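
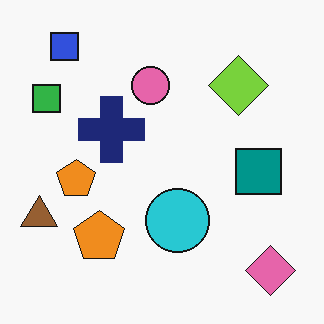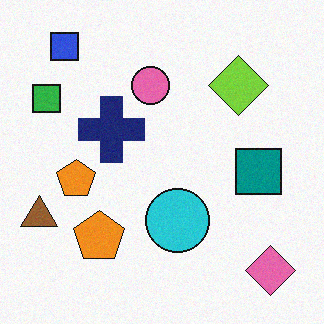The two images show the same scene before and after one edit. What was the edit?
The transformation is: degraded with a light layer of grain.

Random speckle covers the whole image, including the flat background.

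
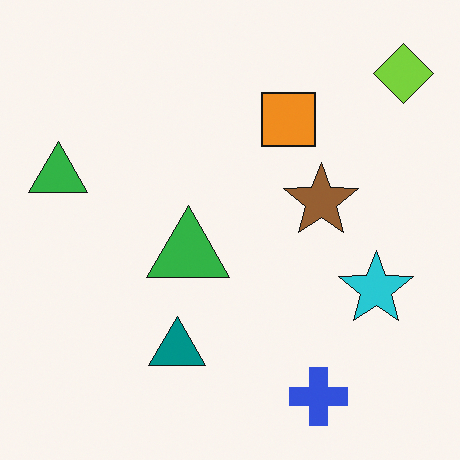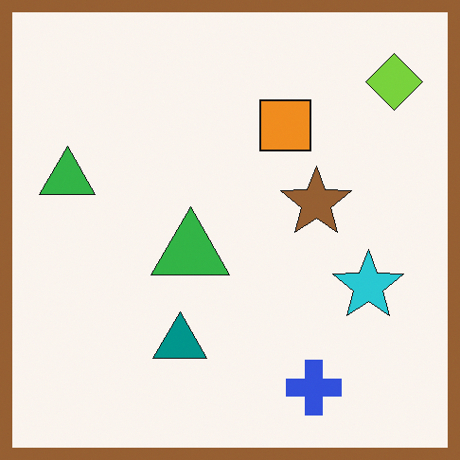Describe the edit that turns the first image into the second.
The transformation is: framed with a brown border.

A solid brown frame runs around the edge of the second image, with the content slightly shrunk inside it.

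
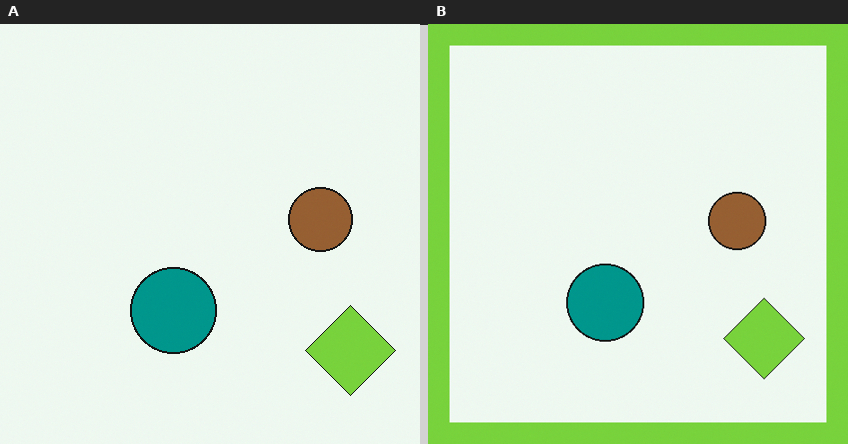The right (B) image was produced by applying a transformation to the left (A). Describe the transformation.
The transformation is: framed with a lime border.

A solid lime frame runs around the edge of the right (B) image, with the content slightly shrunk inside it.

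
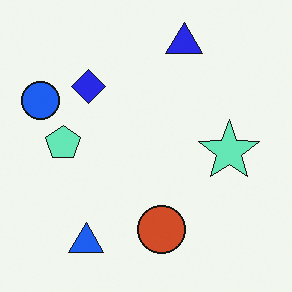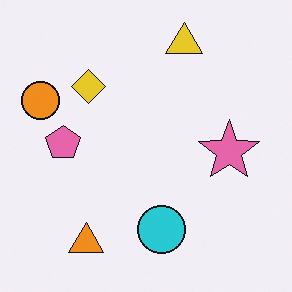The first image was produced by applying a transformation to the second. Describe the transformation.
The image was hue-shifted by a large amount.

Every shape's color has rotated by the same amount around the hue wheel — a uniform hue shift.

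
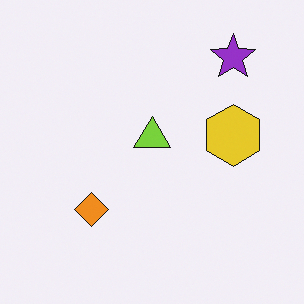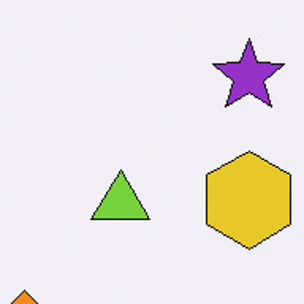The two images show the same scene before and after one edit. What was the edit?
It was cropped slightly and scaled back up.

The visible shapes are larger and the field of view is narrower; shapes near the original edges may be partly or wholly outside the frame — a crop-and-rescale.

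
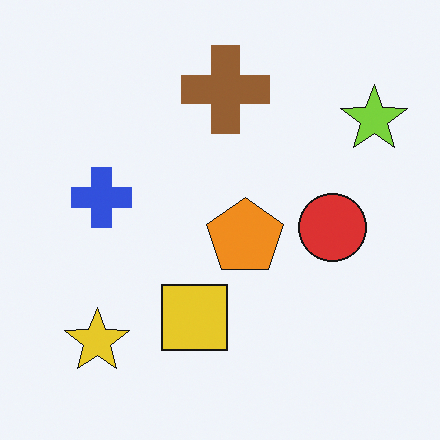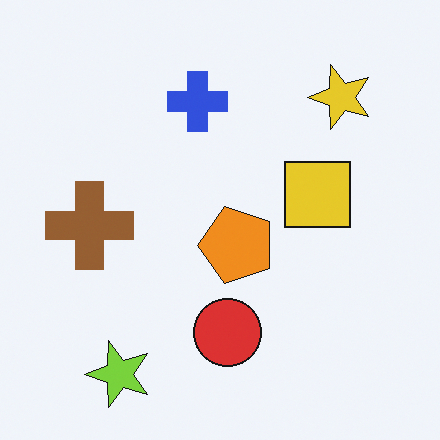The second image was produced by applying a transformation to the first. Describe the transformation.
Transposed (reflected across the top-left ↔ bottom-right diagonal).

Shapes have swapped their row and column positions — what was in the top-right is now in the bottom-left — a diagonal reflection.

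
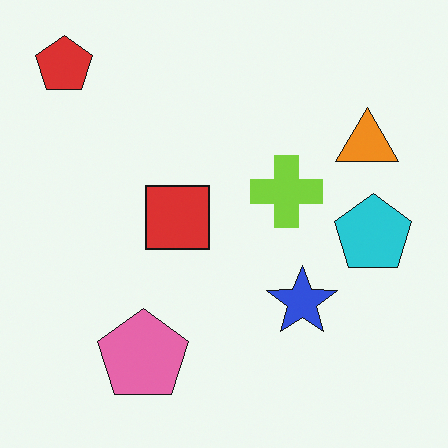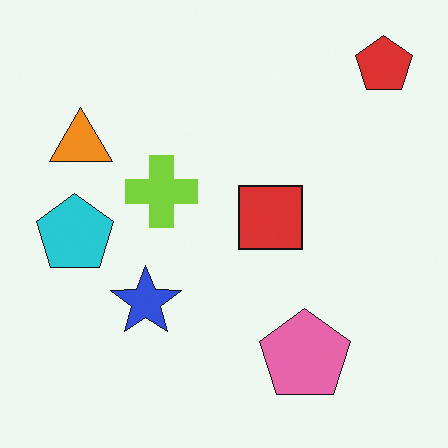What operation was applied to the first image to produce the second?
This is the original image flipped horizontally (left ↔ right).

The red pentagon is in the top-left of the first image and the top-right of the second — shapes on opposite sides of the vertical midline have swapped in a mirror flip.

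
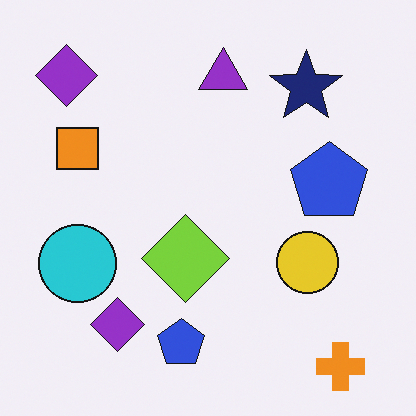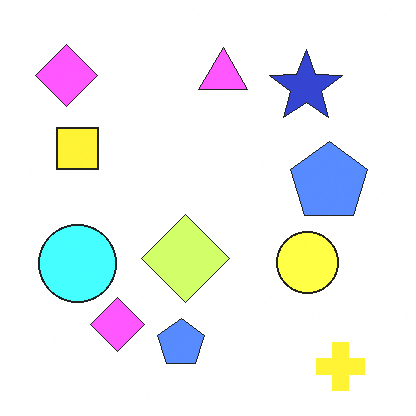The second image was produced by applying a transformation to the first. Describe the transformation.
It was substantially brightened.

Every pixel — background and shapes alike — is uniformly brightened.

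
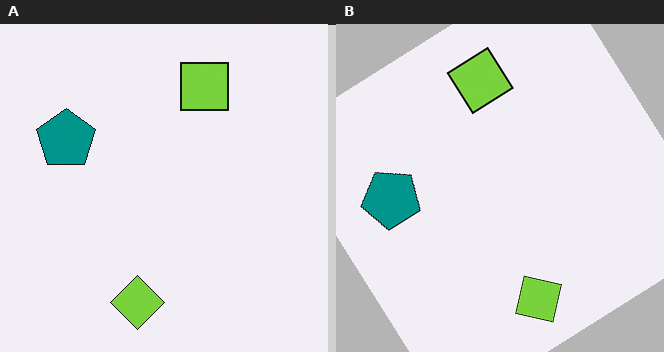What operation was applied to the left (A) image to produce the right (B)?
It was rotated counter-clockwise by a large amount — several tens of degrees.

Every shape is tilted by the same angle and the image corners show triangular fill wedges — a whole-image rotation by a non-right angle.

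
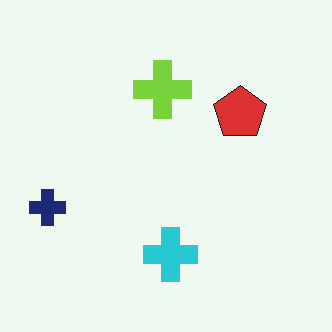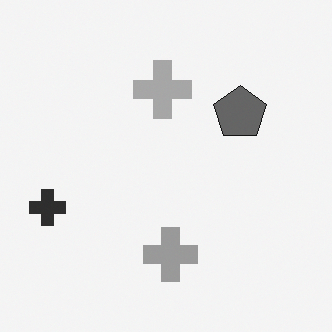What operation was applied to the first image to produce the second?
It was converted to grayscale.

All color is removed — every shape is now a shade of grey.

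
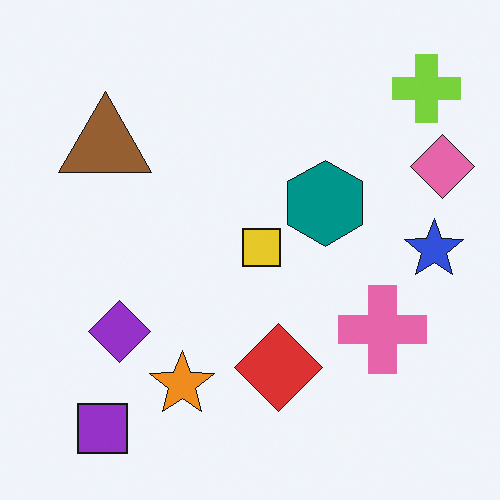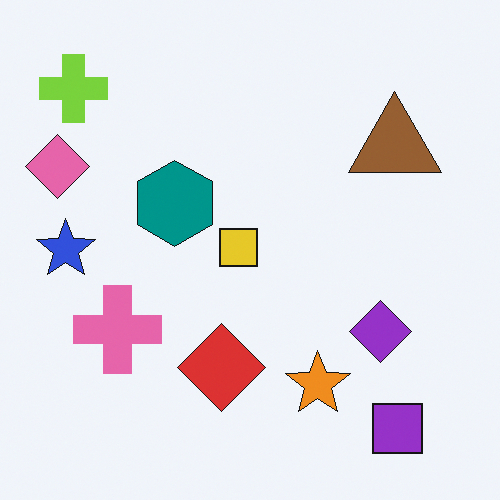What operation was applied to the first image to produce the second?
The image was flipped horizontally (left ↔ right).

The pink diamond is in the top-right of the first image and the top-left of the second — shapes on opposite sides of the vertical midline have swapped in a mirror flip.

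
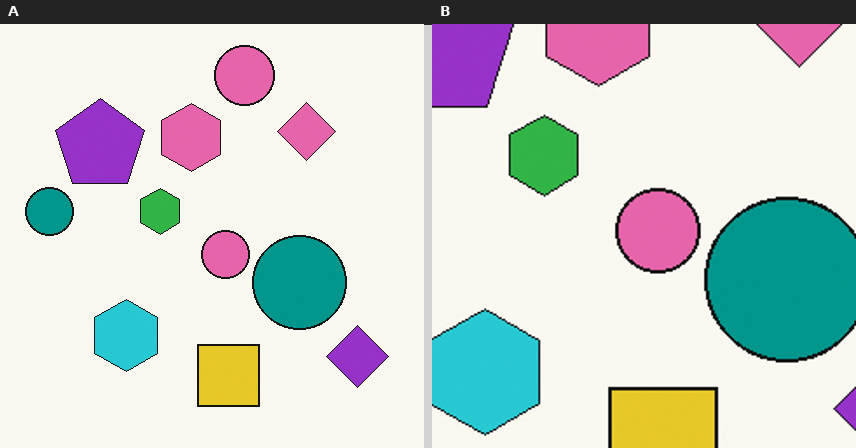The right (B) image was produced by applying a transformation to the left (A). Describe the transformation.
The right (B) image is the left (A) cropped to a noticeably smaller region and rescaled.

The visible shapes are larger and the field of view is narrower; shapes near the original edges may be partly or wholly outside the frame — a crop-and-rescale.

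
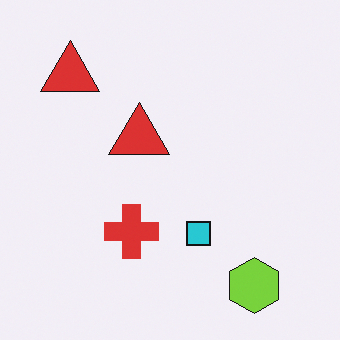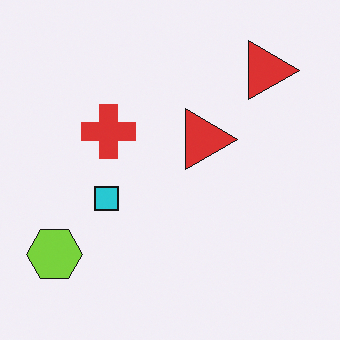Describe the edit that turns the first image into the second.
The transformation is: rotated 90° clockwise.

The lime hexagon sits in the bottom-right of the first image and the bottom-left of the second — consistent with a whole-image 90° clockwise rotation.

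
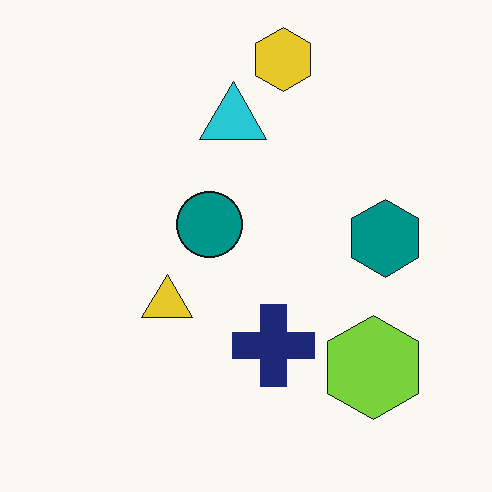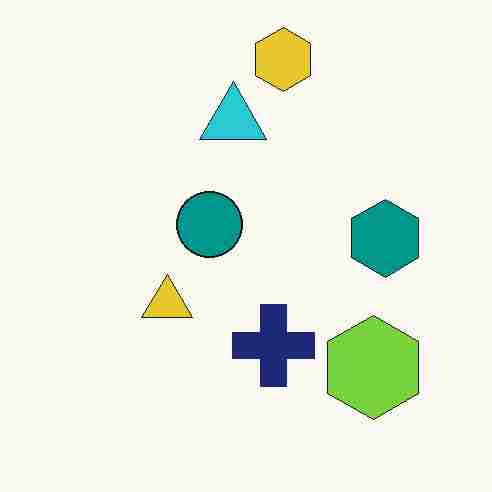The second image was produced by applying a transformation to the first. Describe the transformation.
It was degraded with heavy JPEG compression.

Blocky 8×8 compression artifacts appear around shape edges and the flat background shows ringing — characteristic JPEG degradation.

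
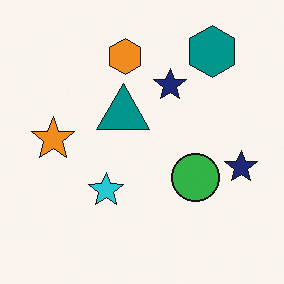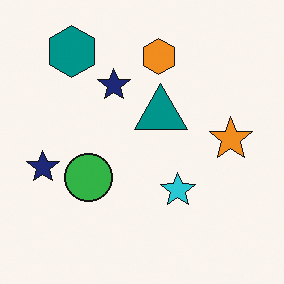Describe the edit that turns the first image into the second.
The second image is the first flipped horizontally (left ↔ right).

The orange star is in the left of the first image and the right of the second — shapes on opposite sides of the vertical midline have swapped in a mirror flip.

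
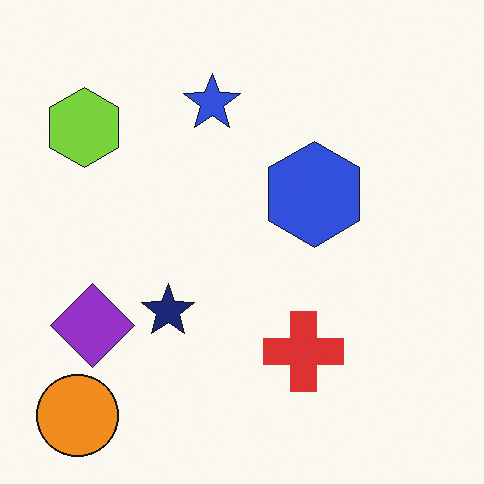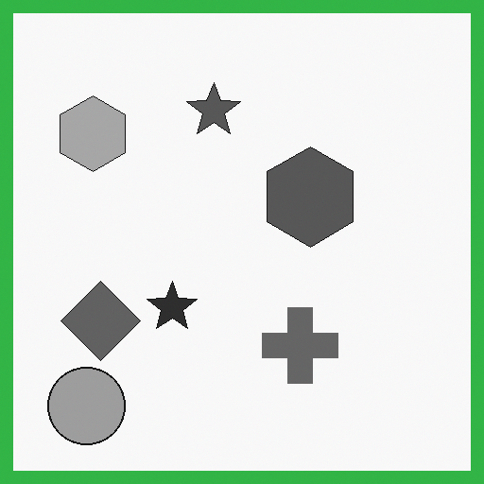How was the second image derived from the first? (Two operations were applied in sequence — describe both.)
The image was converted to grayscale, then framed with a green border.

All color is removed — every shape is now a shade of grey. A solid green frame runs around the edge of the second image, with the content slightly shrunk inside it.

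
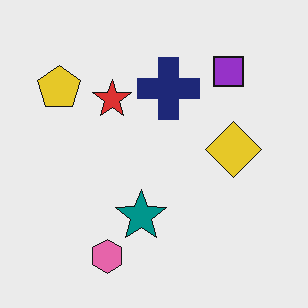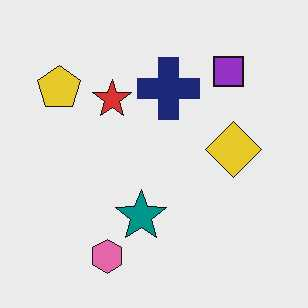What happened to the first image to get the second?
JPEG-compressed with visible artifacts.

Blocky 8×8 compression artifacts appear around shape edges and the flat background shows ringing — characteristic JPEG degradation.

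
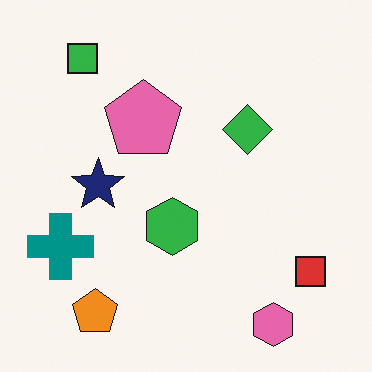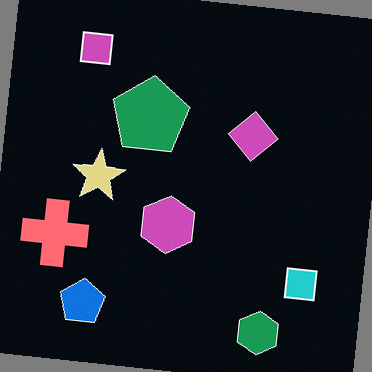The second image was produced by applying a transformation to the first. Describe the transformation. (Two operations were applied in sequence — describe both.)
This is the original image rotated clockwise by a few degrees, then color-inverted (negative).

Every shape is tilted by the same angle and the image corners show triangular fill wedges — a whole-image rotation by a non-right angle. The light background has become dark and every shape's color is its complement — a photographic negative.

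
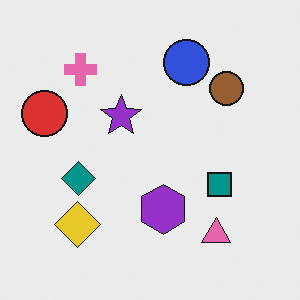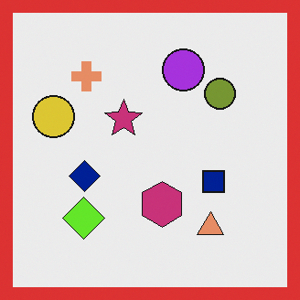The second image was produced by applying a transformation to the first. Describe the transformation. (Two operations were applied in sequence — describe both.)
The second image is the first hue-shifted by a small amount, then framed with a red border.

Every shape's color has rotated by the same amount around the hue wheel — a uniform hue shift. A solid red frame runs around the edge of the second image, with the content slightly shrunk inside it.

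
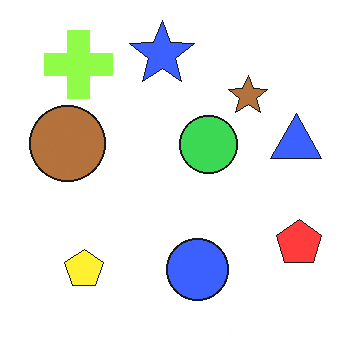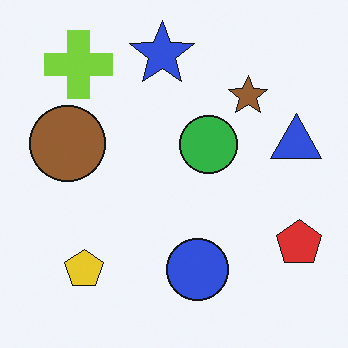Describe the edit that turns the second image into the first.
The first image is the second slightly brightened.

Every pixel — background and shapes alike — is uniformly brightened.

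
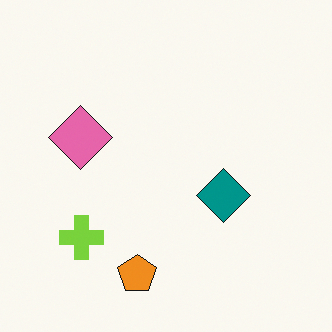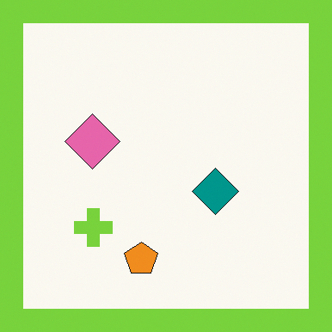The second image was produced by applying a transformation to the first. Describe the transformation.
It was framed with a lime border.

A solid lime frame runs around the edge of the second image, with the content slightly shrunk inside it.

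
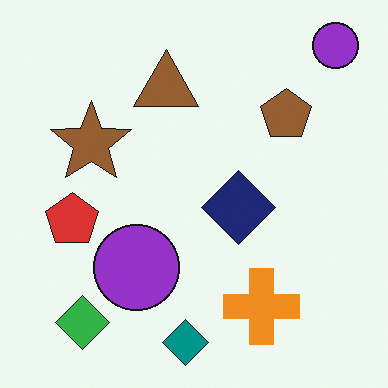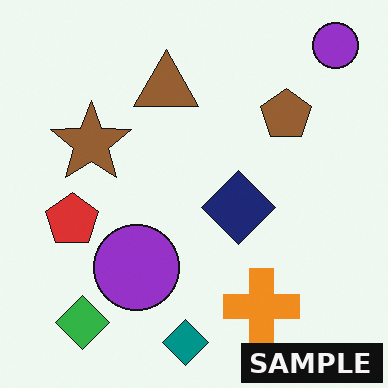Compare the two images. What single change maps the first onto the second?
Watermarked with the text "SAMPLE" in the lower-right corner.

A dark label reading "SAMPLE" appears in the lower-right corner.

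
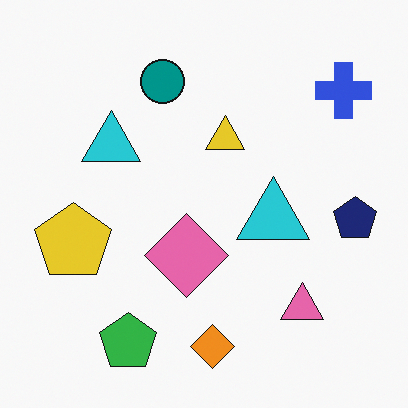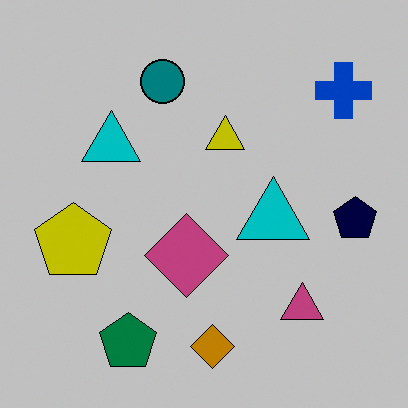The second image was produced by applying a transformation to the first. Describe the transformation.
The second image is the first heavily posterized to just a handful of flat colors.

Each flat color has snapped to a coarser quantized level — most visibly, the near-white background has dropped to a flat grey.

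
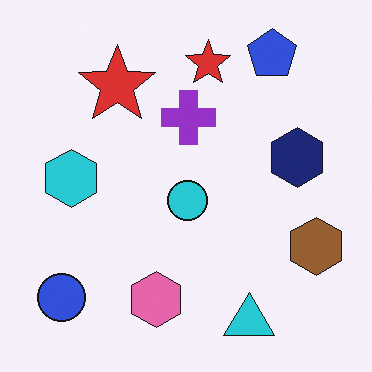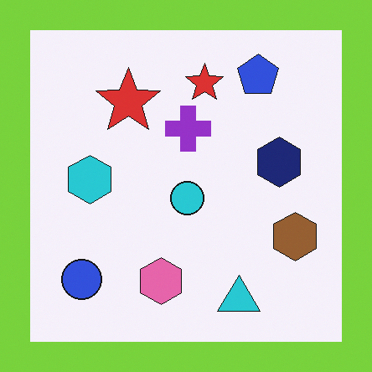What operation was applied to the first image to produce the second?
The second image is the first framed with a lime border.

A solid lime frame runs around the edge of the second image, with the content slightly shrunk inside it.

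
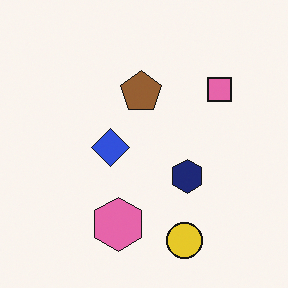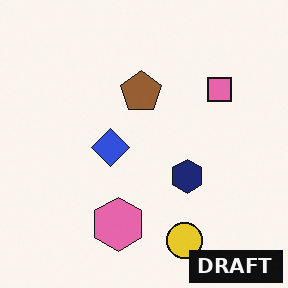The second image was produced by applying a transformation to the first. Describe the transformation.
This is the original image watermarked with the text "DRAFT" in the lower-right corner.

A dark label reading "DRAFT" appears in the lower-right corner.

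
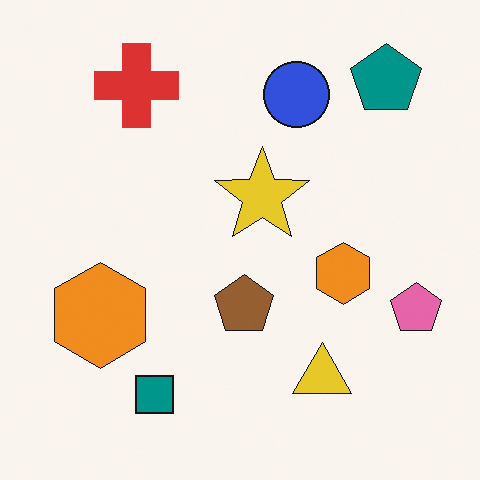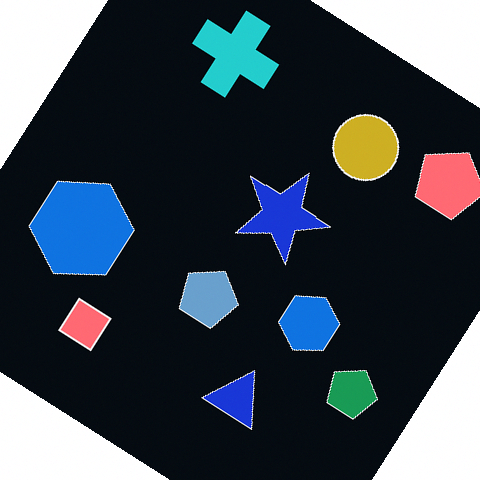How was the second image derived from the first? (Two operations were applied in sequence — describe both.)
This is the original image rotated clockwise by a large amount — several tens of degrees, then color-inverted (negative).

Every shape is tilted by the same angle and the image corners show triangular fill wedges — a whole-image rotation by a non-right angle. The light background has become dark and every shape's color is its complement — a photographic negative.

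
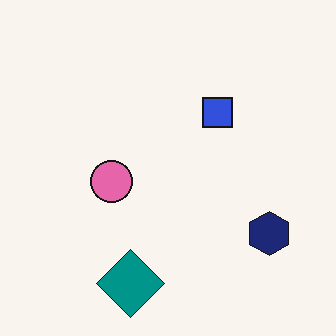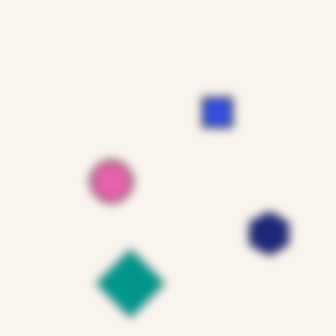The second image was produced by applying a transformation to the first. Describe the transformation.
It was noticeably gaussian-blurred.

Shape edges and outlines are uniformly softened across the whole image.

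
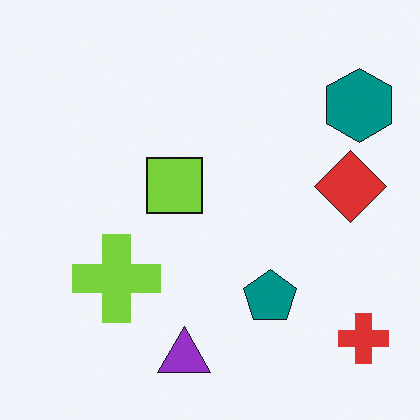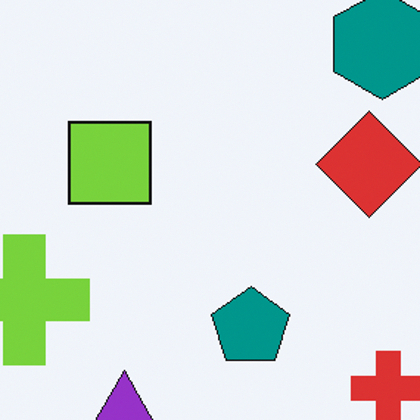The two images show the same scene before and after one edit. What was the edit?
The image was cropped to a modestly smaller region and rescaled.

The visible shapes are larger and the field of view is narrower; shapes near the original edges may be partly or wholly outside the frame — a crop-and-rescale.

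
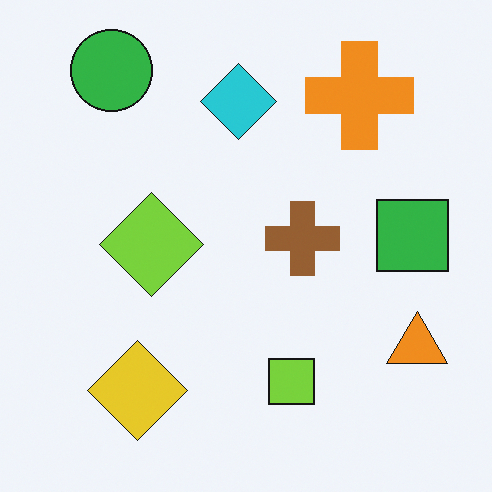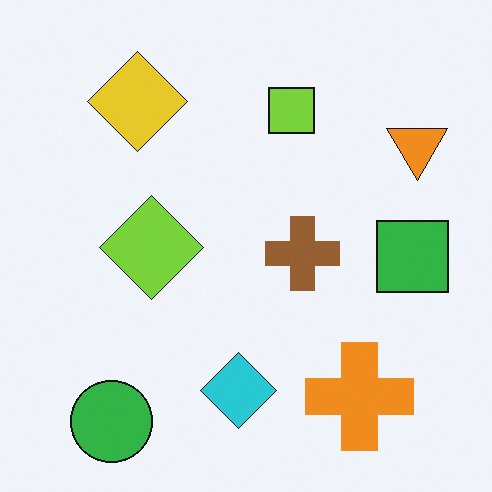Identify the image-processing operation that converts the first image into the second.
It was flipped vertically (top ↔ bottom).

The green circle is in the top-left of the first image and the bottom-left of the second — shapes on opposite sides of the horizontal midline have swapped in a mirror flip.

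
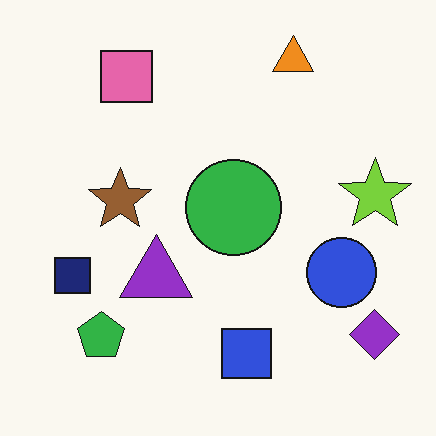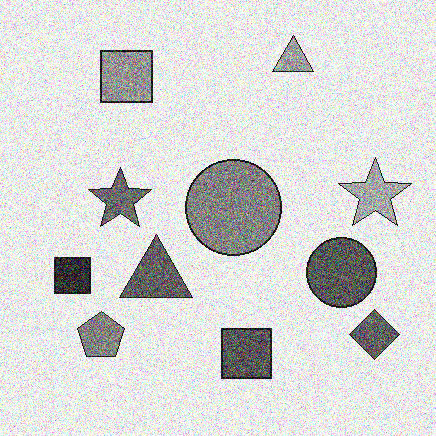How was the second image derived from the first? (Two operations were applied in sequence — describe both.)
Converted to grayscale, then degraded with a thick layer of grain.

All color is removed — every shape is now a shade of grey. Random speckle covers the whole image, including the flat background.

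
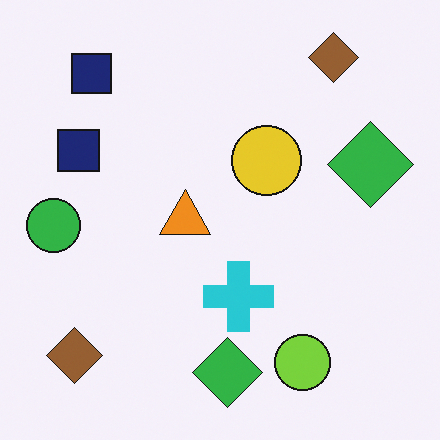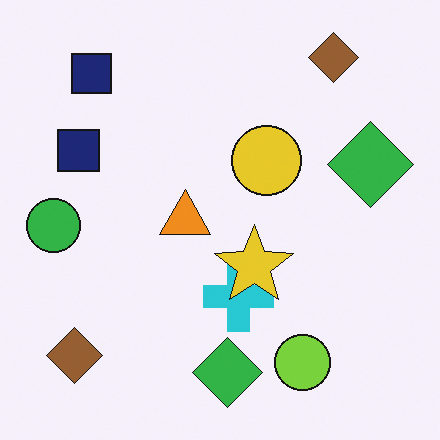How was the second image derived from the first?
It was overlaid with an additional yellow star.

A yellow star appears in the second image that is absent from the first.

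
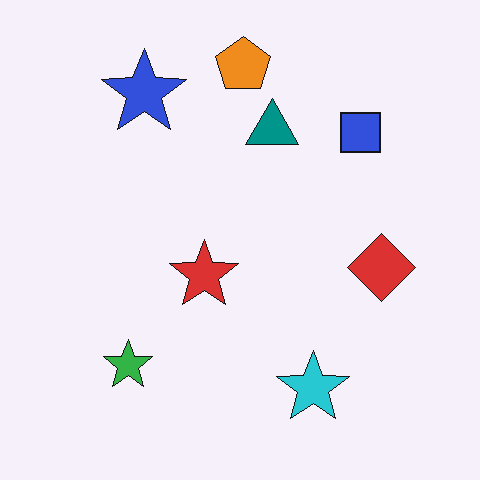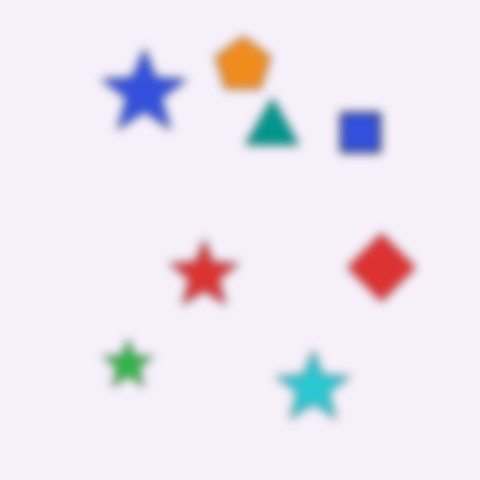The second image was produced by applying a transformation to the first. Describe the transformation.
This is the original image noticeably gaussian-blurred.

Shape edges and outlines are uniformly softened across the whole image.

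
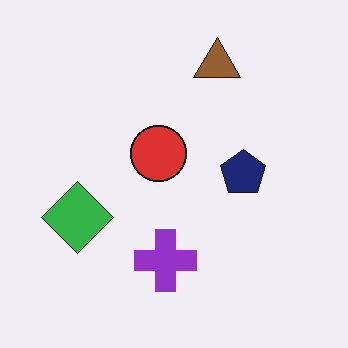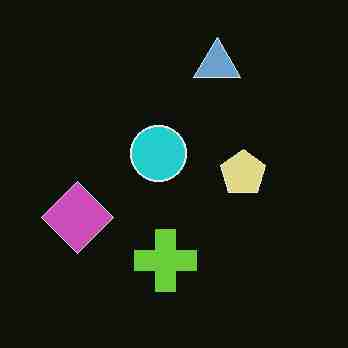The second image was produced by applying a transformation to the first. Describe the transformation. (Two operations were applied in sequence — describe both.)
The second image is the first color-inverted (negative), then heavily JPEG-compressed with obvious blocking artifacts.

The light background has become dark and every shape's color is its complement — a photographic negative. Blocky 8×8 compression artifacts appear around shape edges and the flat background shows ringing — characteristic JPEG degradation.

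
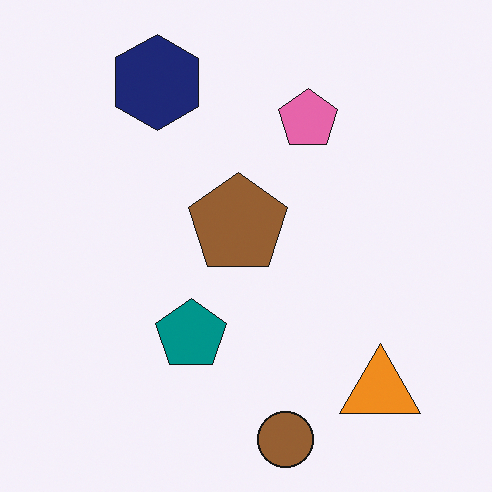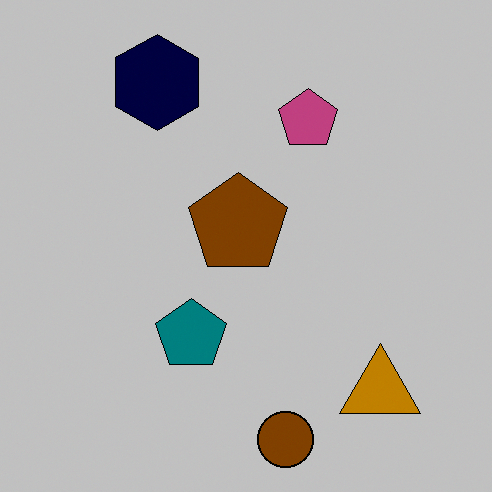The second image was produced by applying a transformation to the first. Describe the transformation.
This is the original image heavily posterized to just a handful of flat colors.

Each flat color has snapped to a coarser quantized level — most visibly, the near-white background has dropped to a flat grey.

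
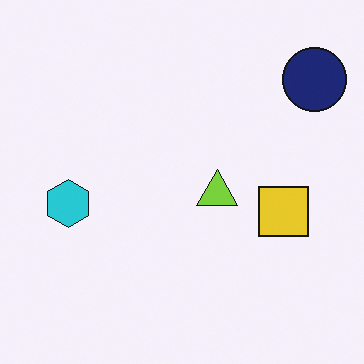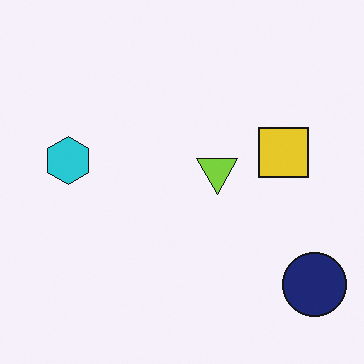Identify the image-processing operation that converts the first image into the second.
The image was flipped vertically (top ↔ bottom).

The navy circle is in the top-right of the first image and the bottom-right of the second — shapes on opposite sides of the horizontal midline have swapped in a mirror flip.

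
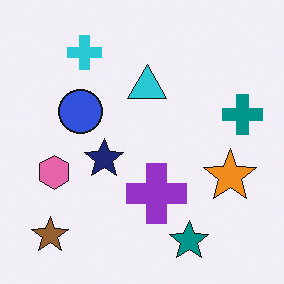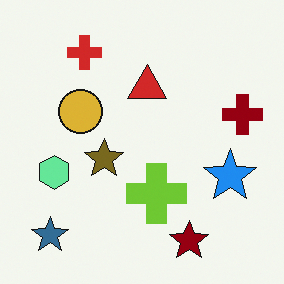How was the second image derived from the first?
This is the original image hue-shifted by a large amount.

Every shape's color has rotated by the same amount around the hue wheel — a uniform hue shift.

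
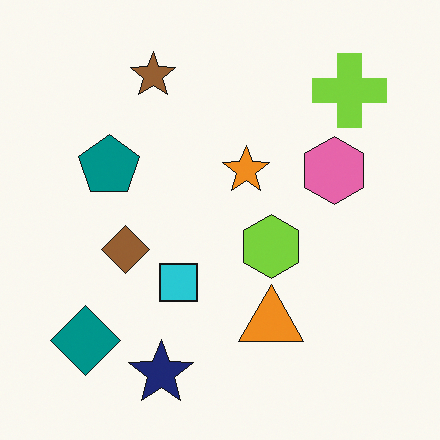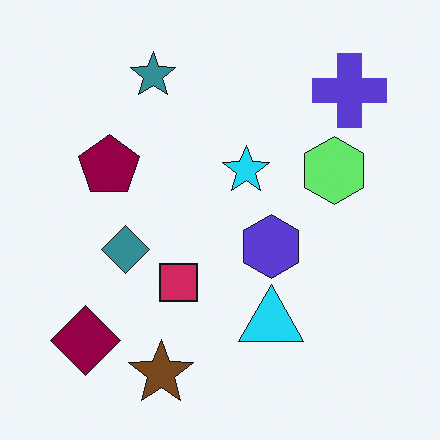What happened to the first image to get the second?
It was hue-shifted through roughly half the color wheel.

Every shape's color has rotated by the same amount around the hue wheel — a uniform hue shift.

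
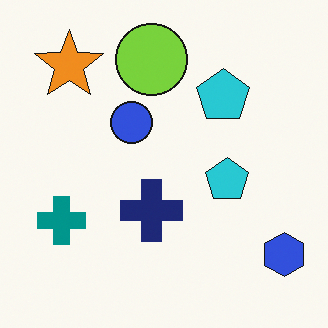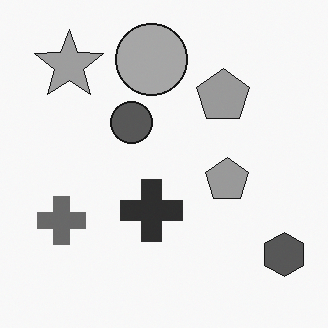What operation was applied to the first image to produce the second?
Converted to grayscale.

All color is removed — every shape is now a shade of grey.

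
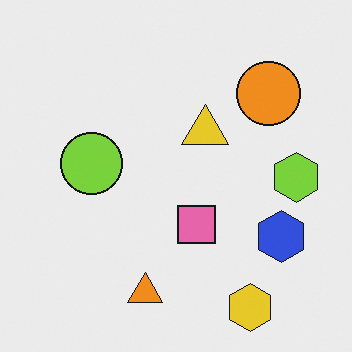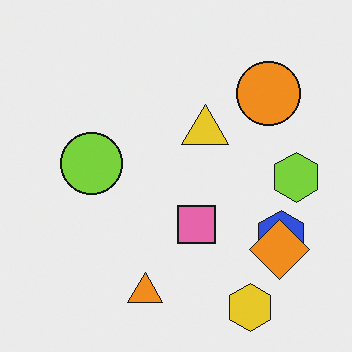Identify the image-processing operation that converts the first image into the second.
The transformation is: overlaid with an additional orange diamond.

An orange diamond appears in the second image that is absent from the first.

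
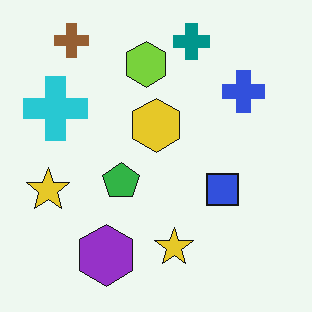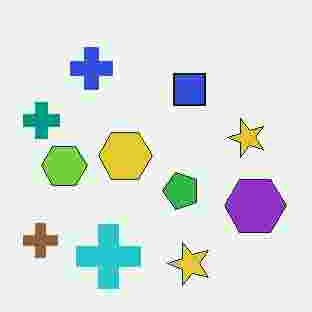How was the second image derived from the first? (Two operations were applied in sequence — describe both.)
The second image is the first heavily JPEG-compressed with obvious blocking artifacts, then rotated 90° counter-clockwise.

Blocky 8×8 compression artifacts appear around shape edges and the flat background shows ringing — characteristic JPEG degradation. The brown cross sits in the top-left of the first image and the bottom-left of the second — consistent with a whole-image 90° counter-clockwise rotation.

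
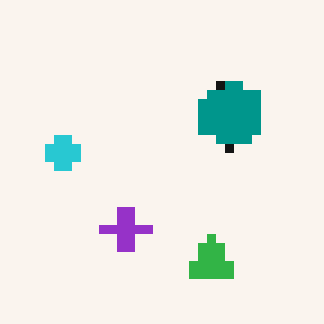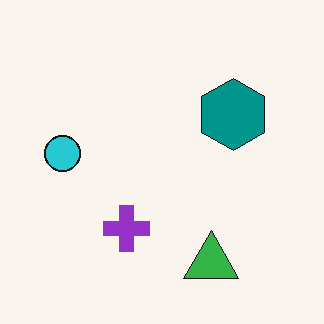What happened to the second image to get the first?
The image was coarsely pixelated.

Shapes are reduced to large square blocks; fine edges and outlines are lost — a downscale-then-upscale (mosaic) effect.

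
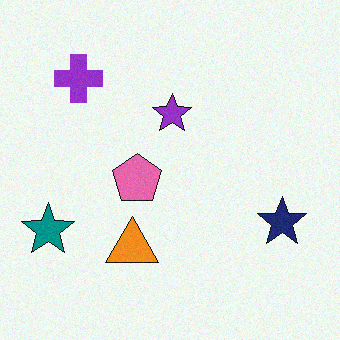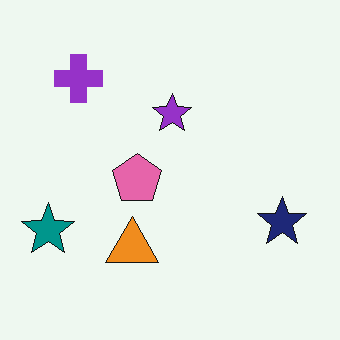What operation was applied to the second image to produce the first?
It was degraded with a light layer of grain.

Random speckle covers the whole image, including the flat background.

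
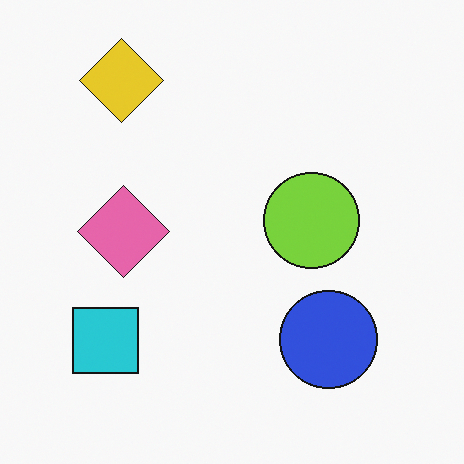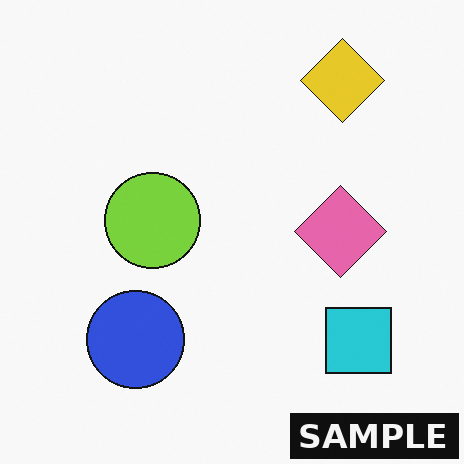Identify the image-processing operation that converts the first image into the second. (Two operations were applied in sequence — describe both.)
This is the original image flipped horizontally (left ↔ right), then watermarked with the text "SAMPLE" in the lower-right corner.

The cyan square is in the bottom-left of the first image and the bottom-right of the second — shapes on opposite sides of the vertical midline have swapped in a mirror flip. A dark label reading "SAMPLE" appears in the lower-right corner.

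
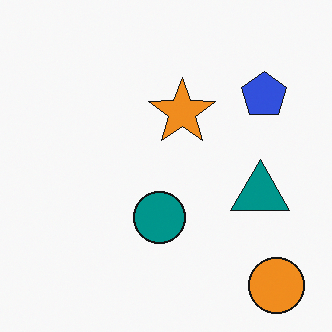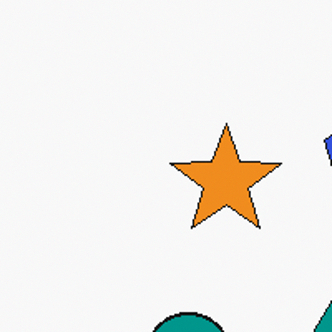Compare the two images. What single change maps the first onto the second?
This is the original image cropped tightly and scaled back up.

The visible shapes are larger and the field of view is narrower; shapes near the original edges may be partly or wholly outside the frame — a crop-and-rescale.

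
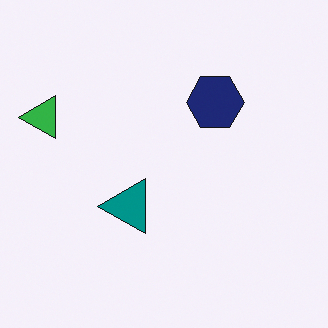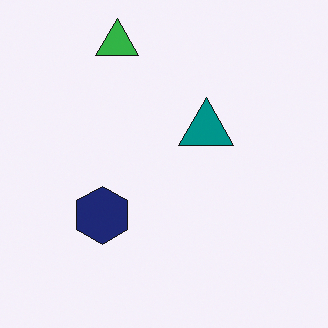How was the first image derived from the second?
The image was transposed (reflected across the top-left ↔ bottom-right diagonal).

Shapes have swapped their row and column positions — what was in the top-right is now in the bottom-left — a diagonal reflection.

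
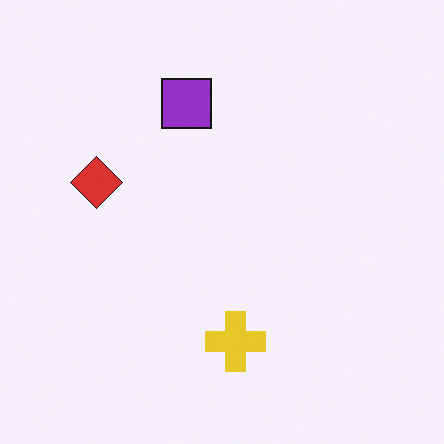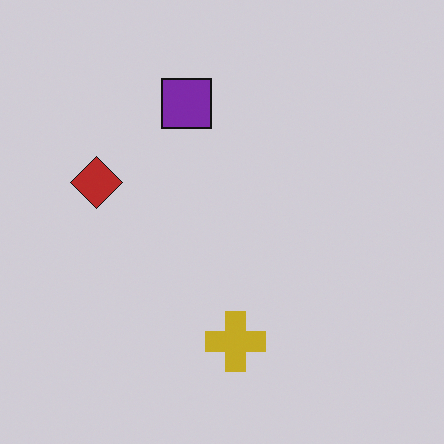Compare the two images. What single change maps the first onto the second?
The second image is the first slightly darkened.

Every pixel — background and shapes alike — is uniformly darkened.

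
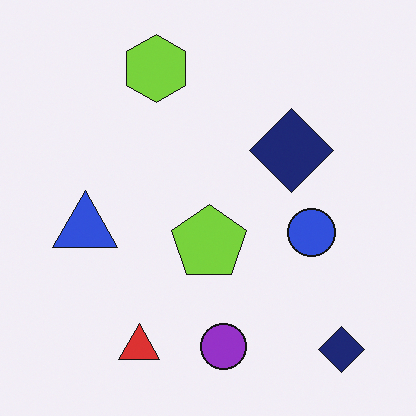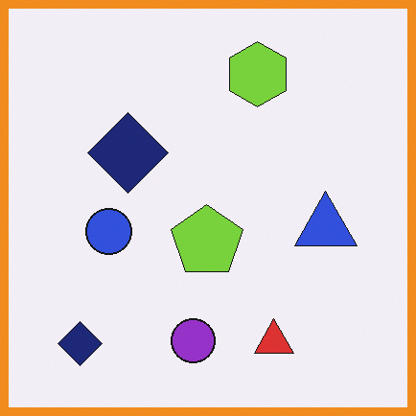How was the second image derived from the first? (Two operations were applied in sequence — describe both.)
The transformation is: flipped horizontally (left ↔ right), then framed with a orange border.

The blue triangle is in the left of the first image and the right of the second — shapes on opposite sides of the vertical midline have swapped in a mirror flip. A solid orange frame runs around the edge of the second image, with the content slightly shrunk inside it.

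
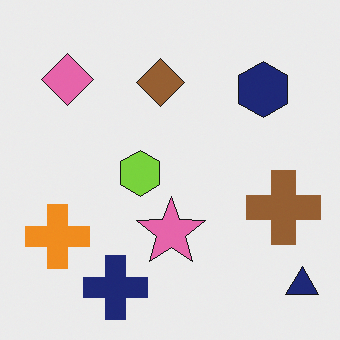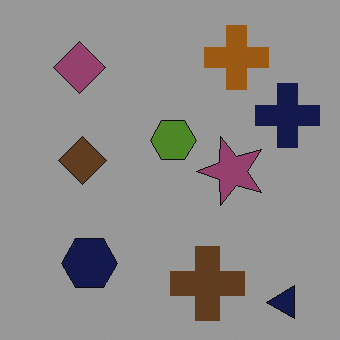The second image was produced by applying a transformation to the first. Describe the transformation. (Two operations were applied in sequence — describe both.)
The transformation is: darkened a lot, then transposed (reflected across the top-left ↔ bottom-right diagonal).

Every pixel — background and shapes alike — is uniformly darkened. Shapes have swapped their row and column positions — what was in the top-right is now in the bottom-left — a diagonal reflection.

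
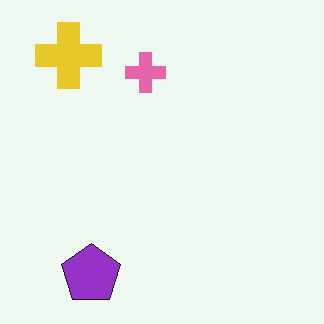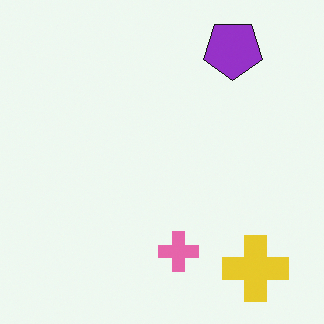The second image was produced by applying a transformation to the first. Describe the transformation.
It was rotated 180°.

The yellow cross sits in the top-left of the first image and the bottom-right of the second — consistent with a whole-image 180° rotation.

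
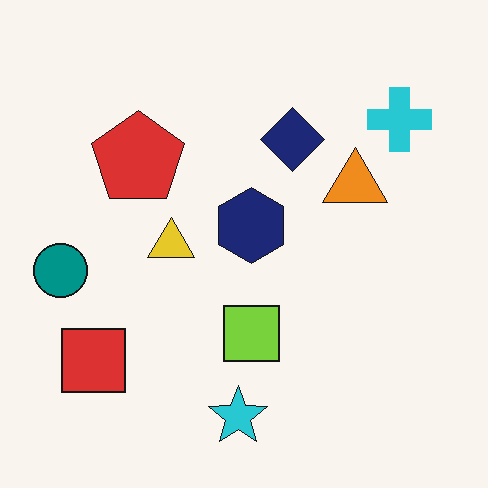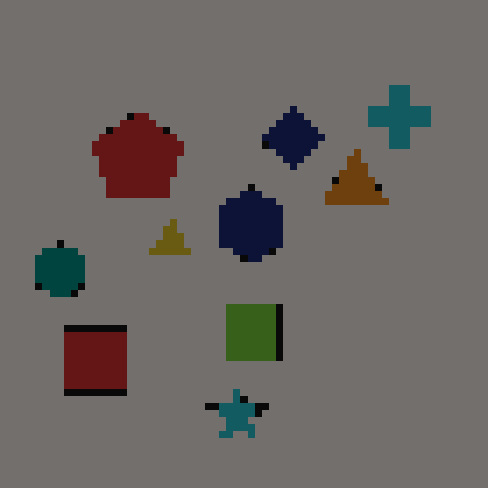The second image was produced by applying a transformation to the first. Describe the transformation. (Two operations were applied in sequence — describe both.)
This is the original image noticeably darkened, then moderately pixelated.

Every pixel — background and shapes alike — is uniformly darkened. Shapes are reduced to large square blocks; fine edges and outlines are lost — a downscale-then-upscale (mosaic) effect.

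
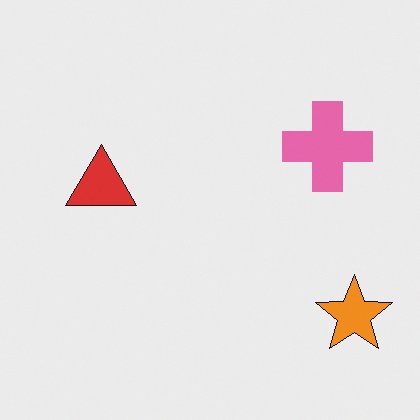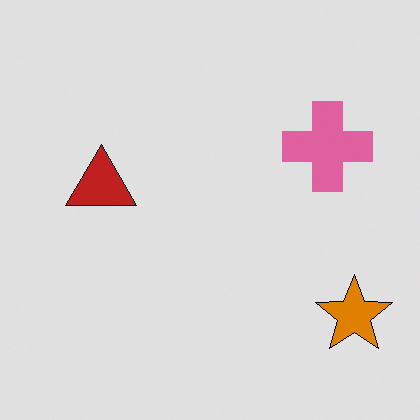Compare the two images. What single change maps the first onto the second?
Posterized to a reduced palette.

Each flat color has snapped to a coarser quantized level — most visibly, the near-white background has dropped to a flat grey.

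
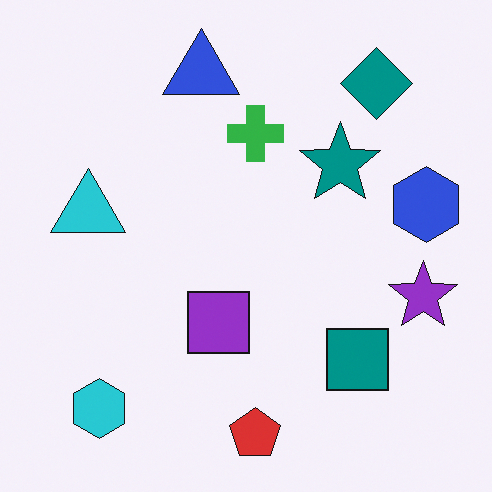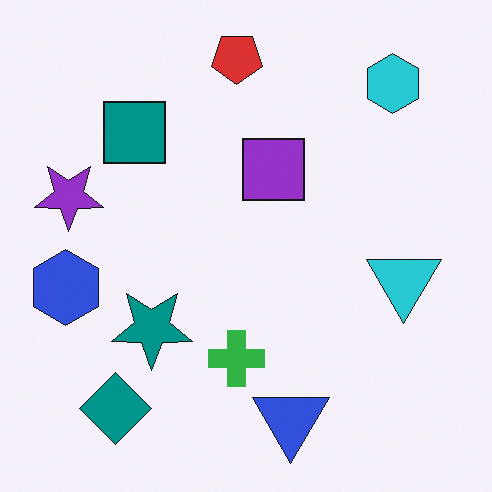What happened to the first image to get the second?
Rotated 180°.

The cyan hexagon sits in the bottom-left of the first image and the top-right of the second — consistent with a whole-image 180° rotation.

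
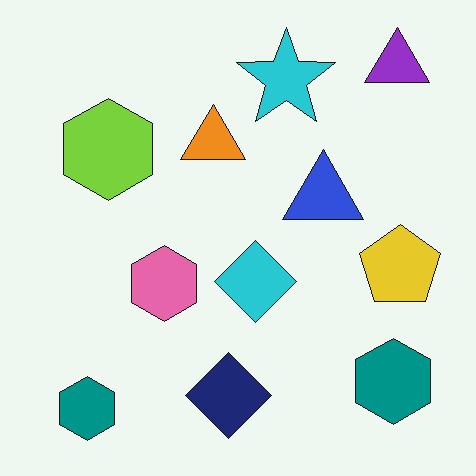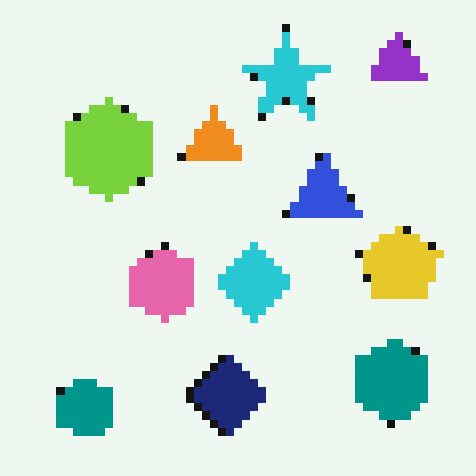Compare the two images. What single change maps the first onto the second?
It was pixelated into visible square blocks.

Shapes are reduced to large square blocks; fine edges and outlines are lost — a downscale-then-upscale (mosaic) effect.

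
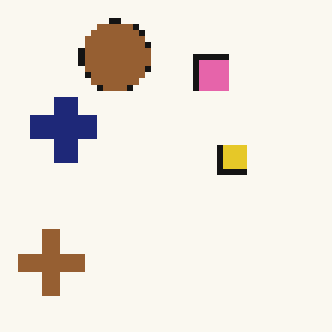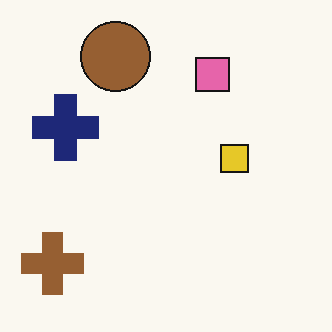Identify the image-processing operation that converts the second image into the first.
Pixelated into visible square blocks.

Shapes are reduced to large square blocks; fine edges and outlines are lost — a downscale-then-upscale (mosaic) effect.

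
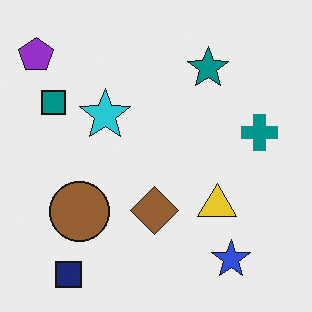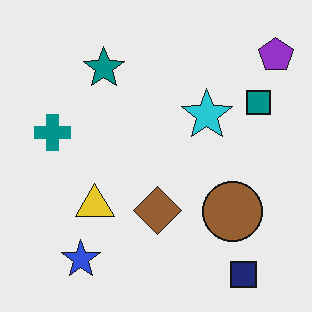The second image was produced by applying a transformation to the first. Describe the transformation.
Flipped horizontally (left ↔ right).

The purple pentagon is in the top-left of the first image and the top-right of the second — shapes on opposite sides of the vertical midline have swapped in a mirror flip.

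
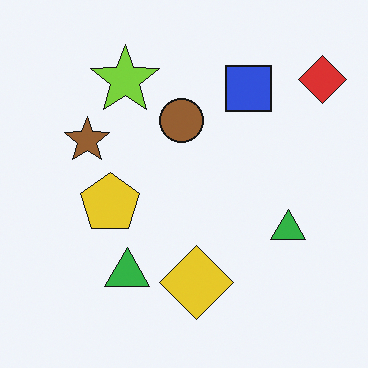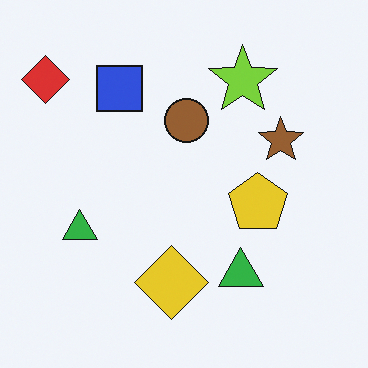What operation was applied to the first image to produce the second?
The second image is the first flipped horizontally (left ↔ right).

The red diamond is in the top-right of the first image and the top-left of the second — shapes on opposite sides of the vertical midline have swapped in a mirror flip.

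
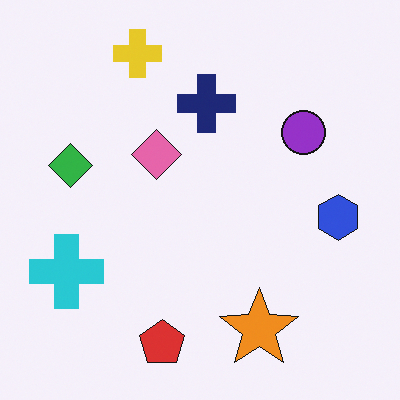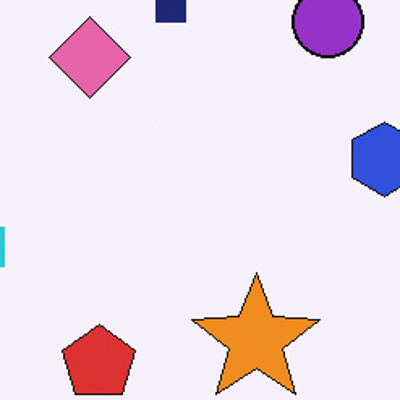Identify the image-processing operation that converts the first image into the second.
Cropped tightly and scaled back up.

The visible shapes are larger and the field of view is narrower; shapes near the original edges may be partly or wholly outside the frame — a crop-and-rescale.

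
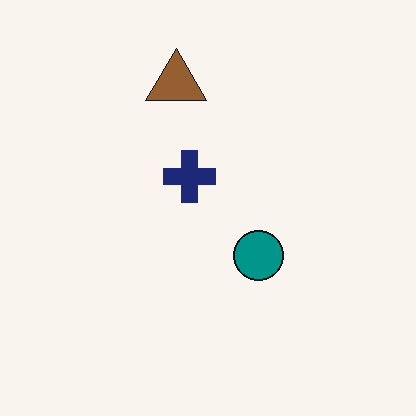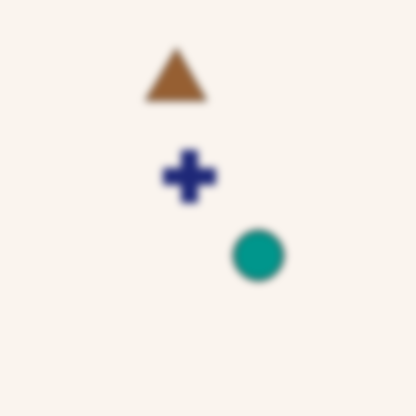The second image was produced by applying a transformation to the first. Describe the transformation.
It was noticeably gaussian-blurred.

Shape edges and outlines are uniformly softened across the whole image.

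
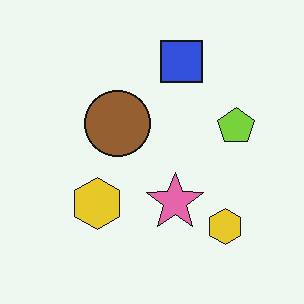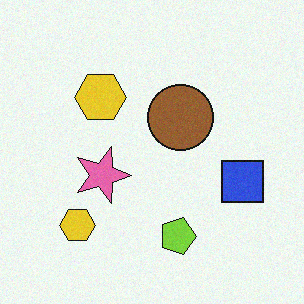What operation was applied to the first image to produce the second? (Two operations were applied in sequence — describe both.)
Degraded with light additive noise, then rotated 90° clockwise.

Random speckle covers the whole image, including the flat background. The blue square sits in the top of the first image and the right of the second — consistent with a whole-image 90° clockwise rotation.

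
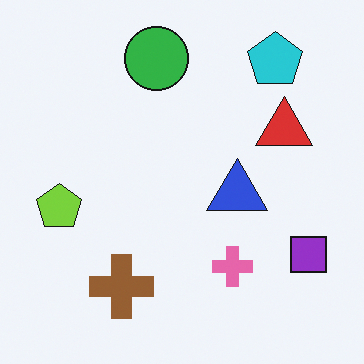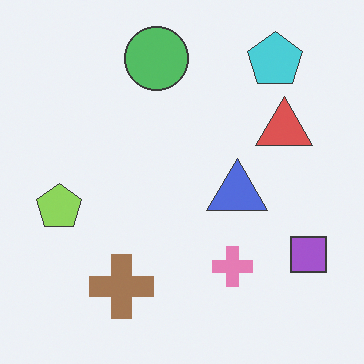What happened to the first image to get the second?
The transformation is: given slightly reduced contrast.

Tones are pushed toward mid-grey across the whole image — a global contrast change.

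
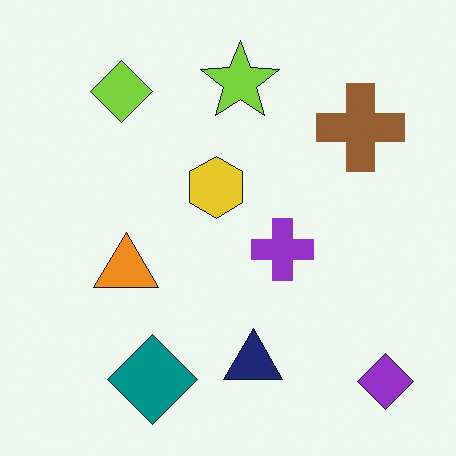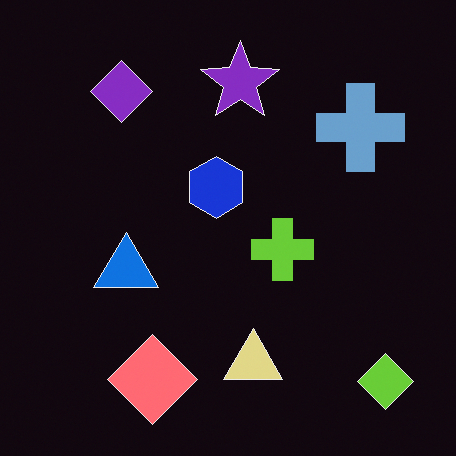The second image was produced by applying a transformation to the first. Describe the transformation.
This is the original image color-inverted (negative).

The light background has become dark and every shape's color is its complement — a photographic negative.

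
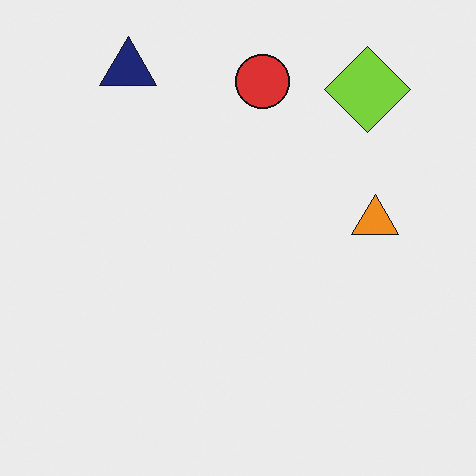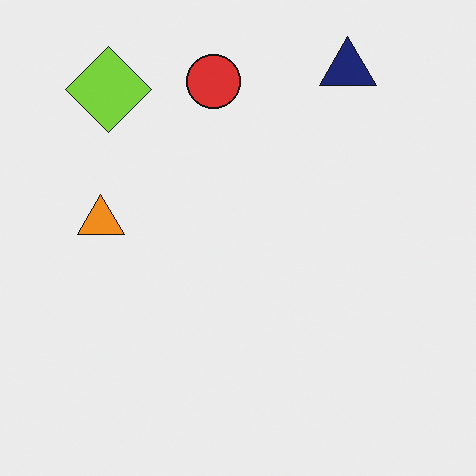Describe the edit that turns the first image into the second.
This is the original image flipped horizontally (left ↔ right).

The orange triangle is in the right of the first image and the left of the second — shapes on opposite sides of the vertical midline have swapped in a mirror flip.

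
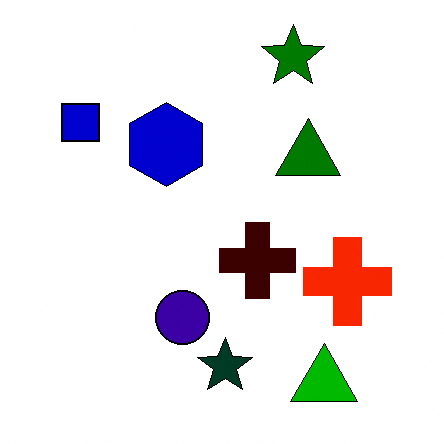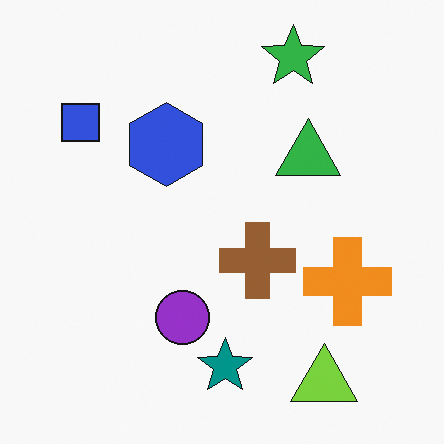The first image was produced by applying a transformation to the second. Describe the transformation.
The image was given much higher contrast.

Tones are pushed away from mid-grey across the whole image — a global contrast change.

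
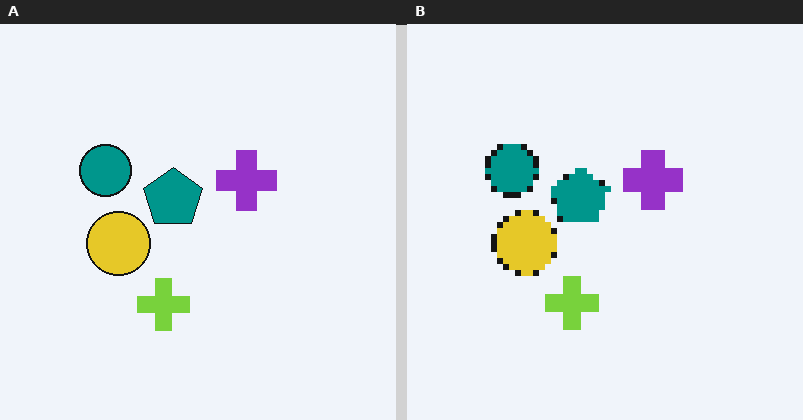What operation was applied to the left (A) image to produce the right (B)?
It was moderately pixelated.

Shapes are reduced to large square blocks; fine edges and outlines are lost — a downscale-then-upscale (mosaic) effect.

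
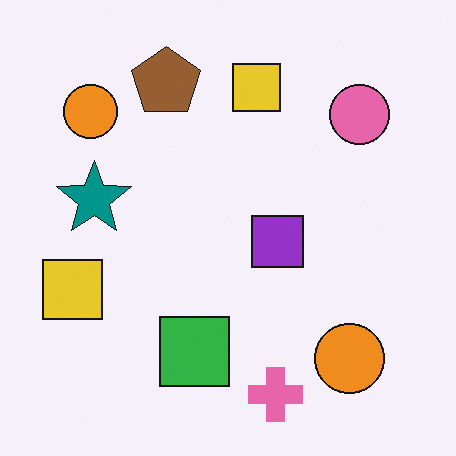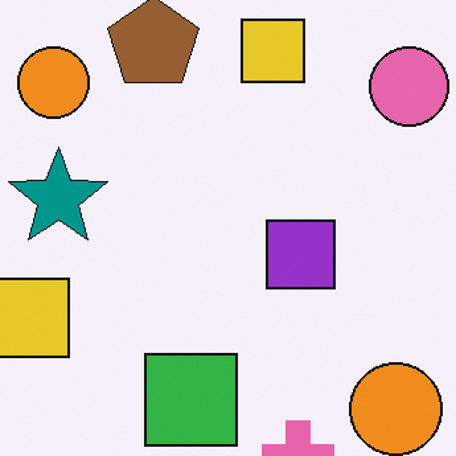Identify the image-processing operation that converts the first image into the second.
Cropped slightly and scaled back up.

The visible shapes are larger and the field of view is narrower; shapes near the original edges may be partly or wholly outside the frame — a crop-and-rescale.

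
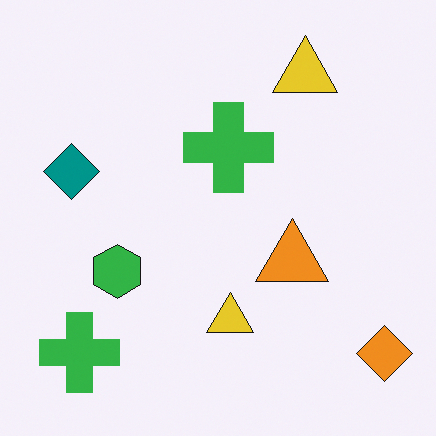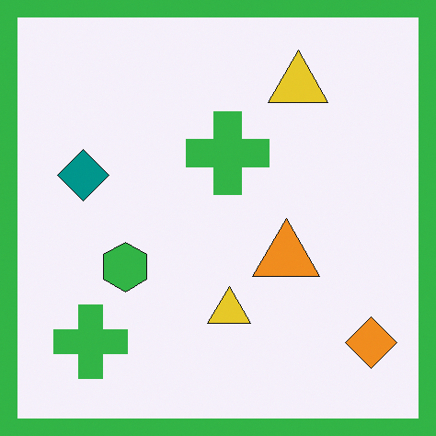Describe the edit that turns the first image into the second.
Framed with a green border.

A solid green frame runs around the edge of the second image, with the content slightly shrunk inside it.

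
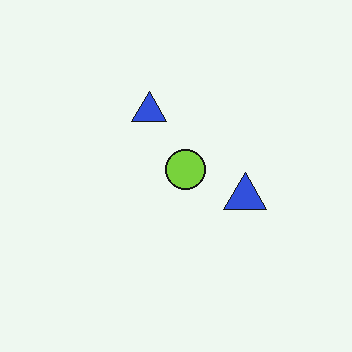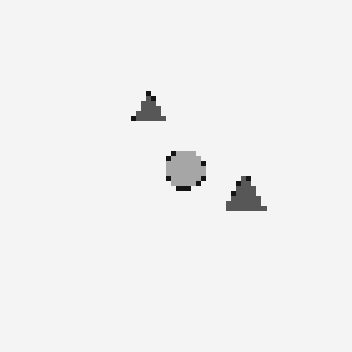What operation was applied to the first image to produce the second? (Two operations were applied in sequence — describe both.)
Converted to grayscale, then lightly pixelated (a mild mosaic effect).

All color is removed — every shape is now a shade of grey. Shapes are reduced to large square blocks; fine edges and outlines are lost — a downscale-then-upscale (mosaic) effect.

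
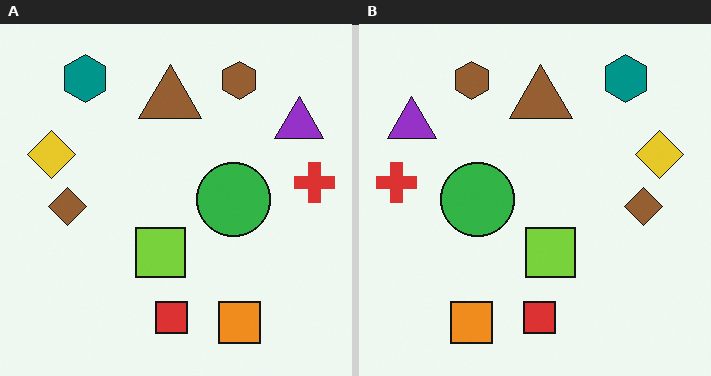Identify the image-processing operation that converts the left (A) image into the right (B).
It was flipped horizontally (left ↔ right).

The red cross is in the right of the left (A) image and the left of the right (B) — shapes on opposite sides of the vertical midline have swapped in a mirror flip.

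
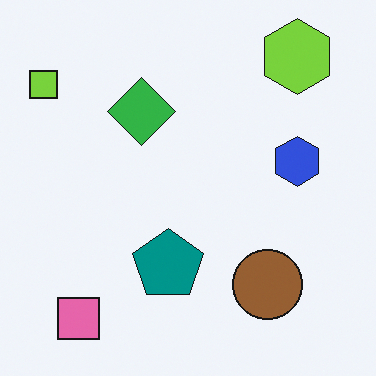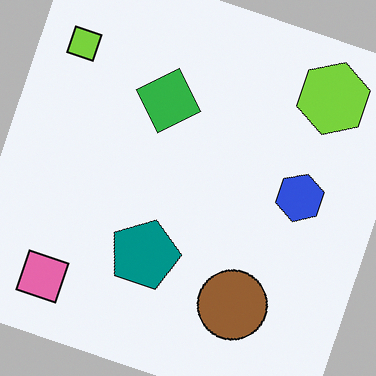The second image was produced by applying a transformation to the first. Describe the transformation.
This is the original image rotated clockwise by a clearly visible amount.

Every shape is tilted by the same angle and the image corners show triangular fill wedges — a whole-image rotation by a non-right angle.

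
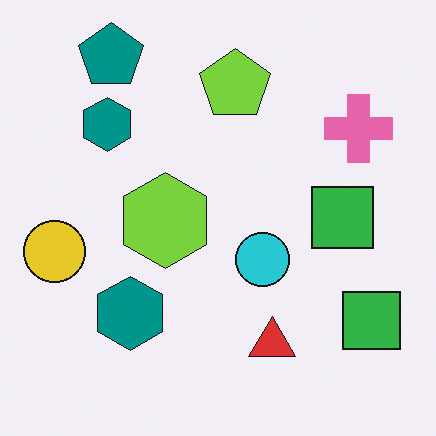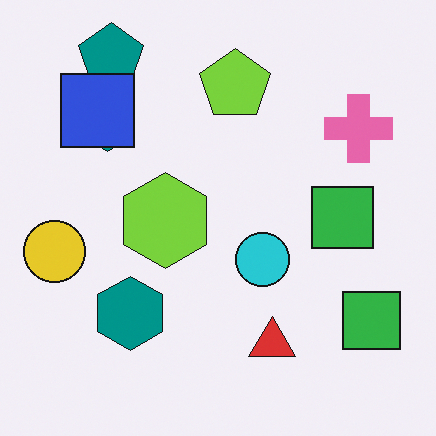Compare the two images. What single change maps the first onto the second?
The transformation is: overlaid with an additional blue square.

A blue square appears in the second image that is absent from the first.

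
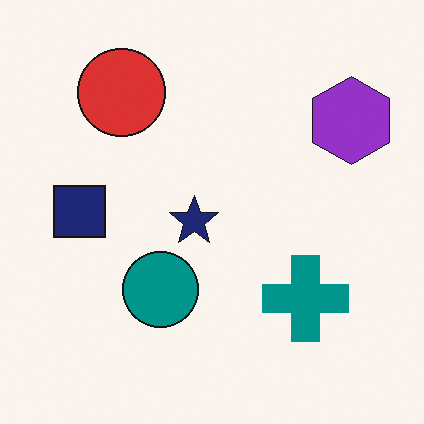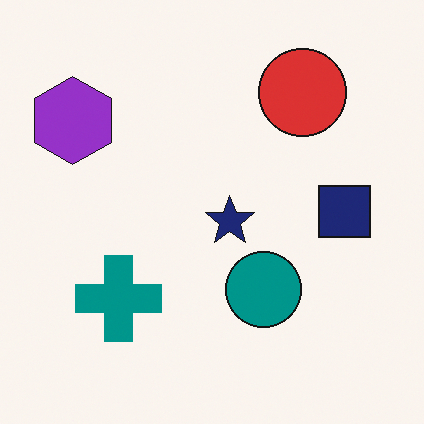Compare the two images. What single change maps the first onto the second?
The image was flipped horizontally (left ↔ right).

The purple hexagon is in the top-right of the first image and the top-left of the second — shapes on opposite sides of the vertical midline have swapped in a mirror flip.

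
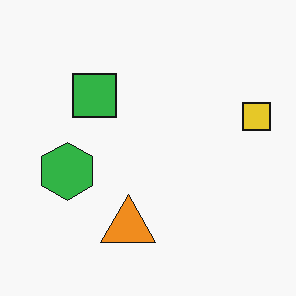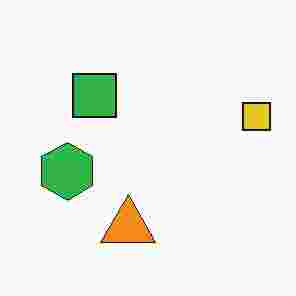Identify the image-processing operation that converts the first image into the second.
The second image is the first degraded with heavy JPEG compression.

Blocky 8×8 compression artifacts appear around shape edges and the flat background shows ringing — characteristic JPEG degradation.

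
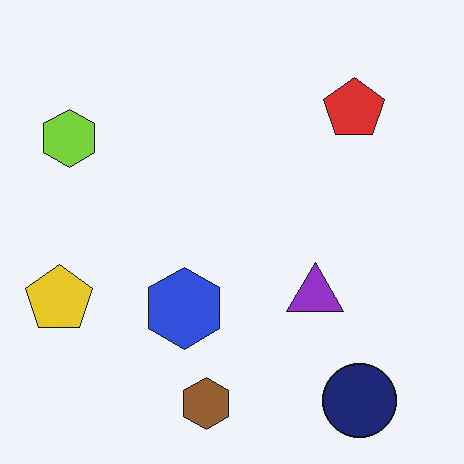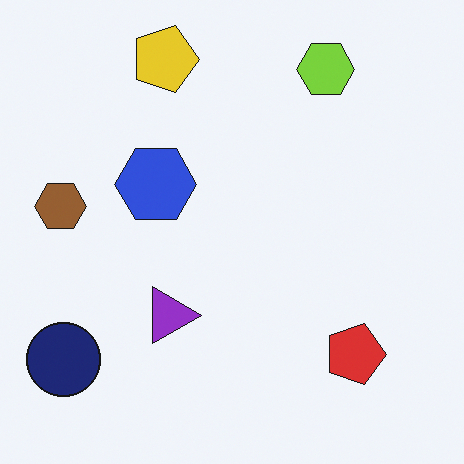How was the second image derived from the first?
The transformation is: rotated 90° clockwise.

The navy circle sits in the bottom-right of the first image and the bottom-left of the second — consistent with a whole-image 90° clockwise rotation.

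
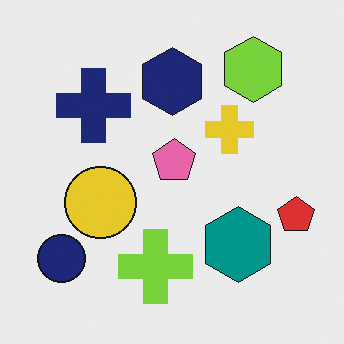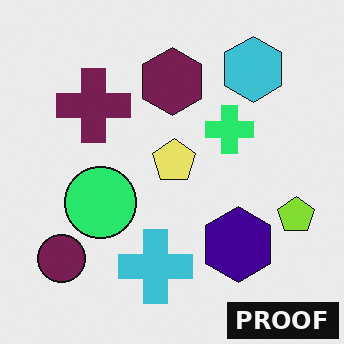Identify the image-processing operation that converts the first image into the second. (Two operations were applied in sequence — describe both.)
Hue-shifted by a moderate amount, then watermarked with the text "PROOF" in the lower-right corner.

Every shape's color has rotated by the same amount around the hue wheel — a uniform hue shift. A dark label reading "PROOF" appears in the lower-right corner.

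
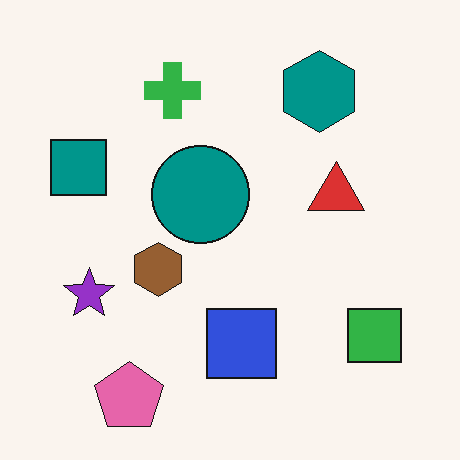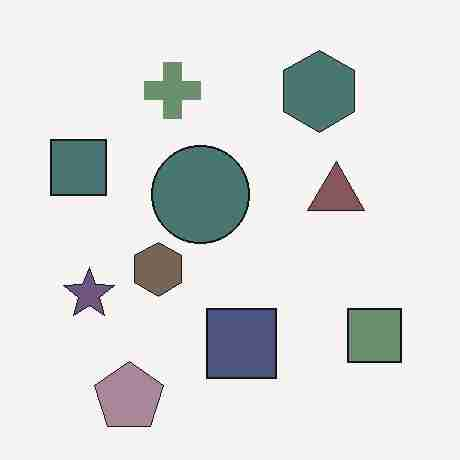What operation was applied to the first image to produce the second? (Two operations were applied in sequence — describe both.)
It was heavily desaturated, then degraded with heavy JPEG compression.

All colors are more muted and greyish — a global saturation change. Blocky 8×8 compression artifacts appear around shape edges and the flat background shows ringing — characteristic JPEG degradation.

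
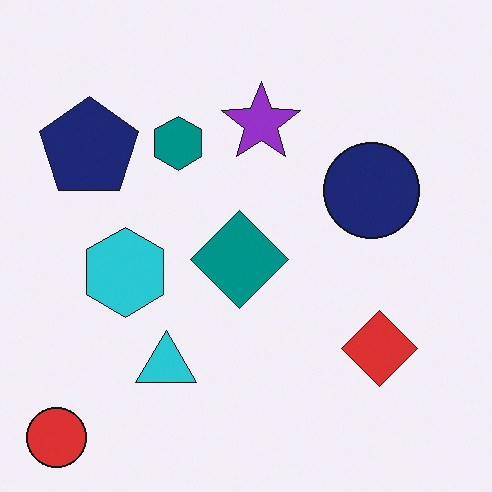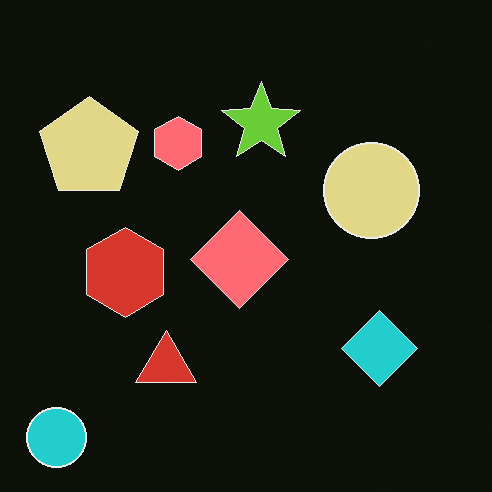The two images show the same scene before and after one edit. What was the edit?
The image was color-inverted (negative).

The light background has become dark and every shape's color is its complement — a photographic negative.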